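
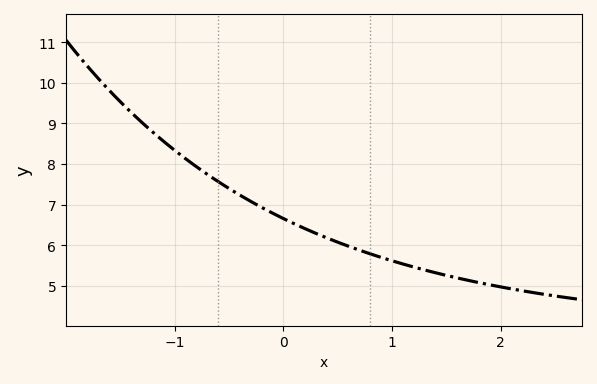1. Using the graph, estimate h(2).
5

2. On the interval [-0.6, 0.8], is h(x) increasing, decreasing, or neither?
decreasing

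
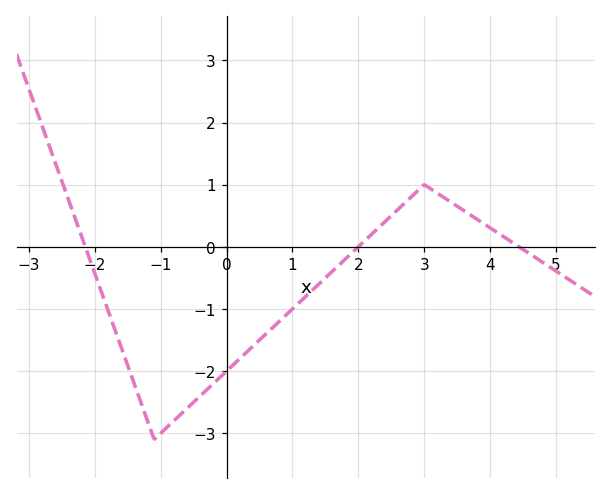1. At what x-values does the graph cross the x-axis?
-2.14, 2, 4.44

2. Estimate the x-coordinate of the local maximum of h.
3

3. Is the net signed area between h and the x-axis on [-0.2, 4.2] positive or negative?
negative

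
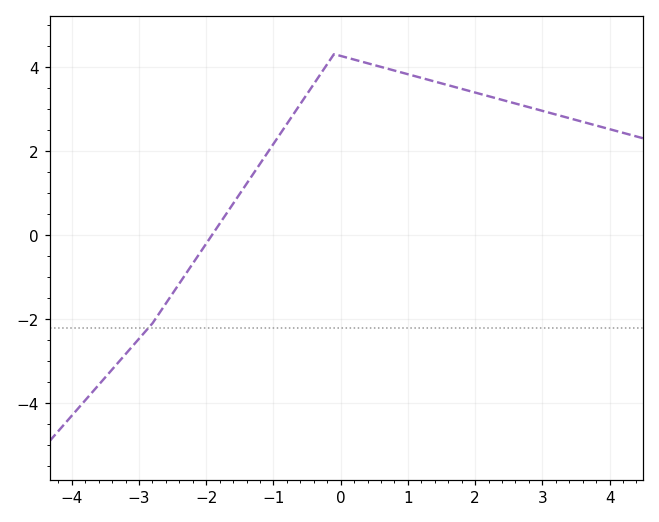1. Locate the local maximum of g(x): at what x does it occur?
-0.099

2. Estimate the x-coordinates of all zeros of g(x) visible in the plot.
-1.91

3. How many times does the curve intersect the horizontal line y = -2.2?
1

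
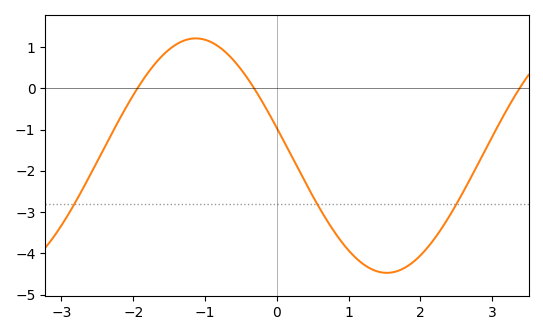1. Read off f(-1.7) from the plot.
0.6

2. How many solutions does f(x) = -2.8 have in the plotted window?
3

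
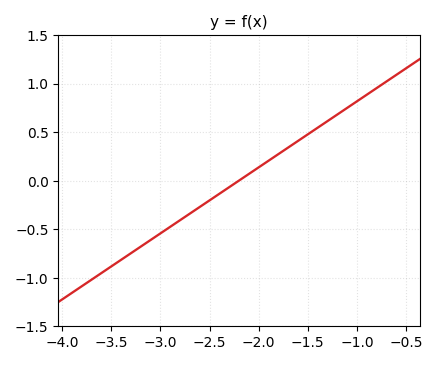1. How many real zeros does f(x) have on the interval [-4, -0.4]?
1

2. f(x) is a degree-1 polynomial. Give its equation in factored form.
y = 0.68(x + 2.2)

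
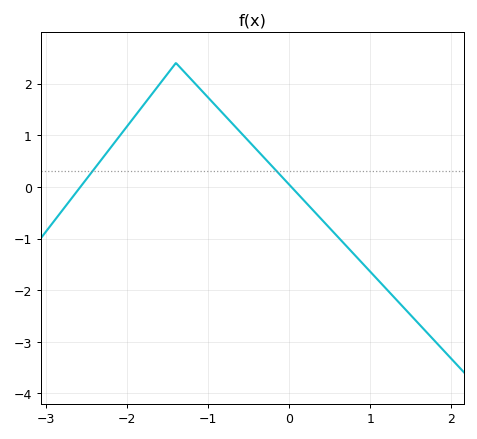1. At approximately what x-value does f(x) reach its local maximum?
-1.4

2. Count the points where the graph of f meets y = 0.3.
2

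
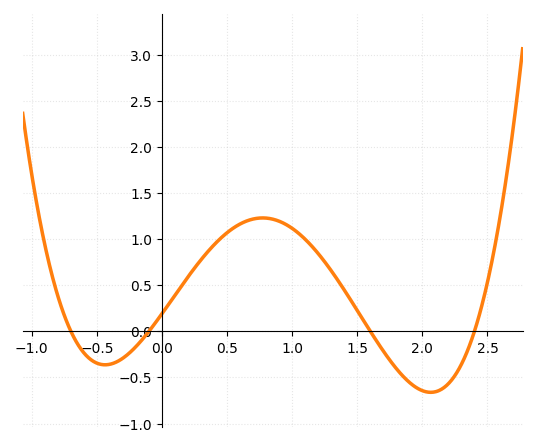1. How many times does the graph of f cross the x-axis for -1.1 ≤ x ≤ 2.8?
4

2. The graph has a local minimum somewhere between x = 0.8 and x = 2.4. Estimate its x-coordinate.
2.06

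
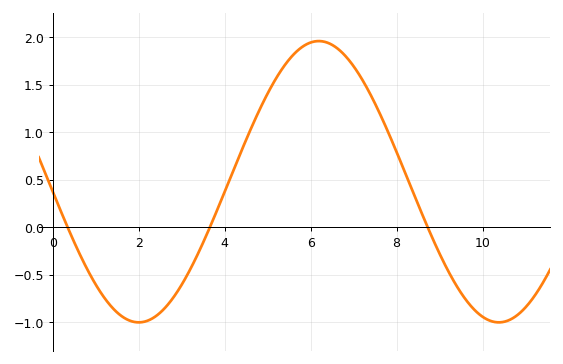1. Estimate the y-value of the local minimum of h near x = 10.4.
-1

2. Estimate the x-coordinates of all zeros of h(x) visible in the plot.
0.4, 3.6, 8.8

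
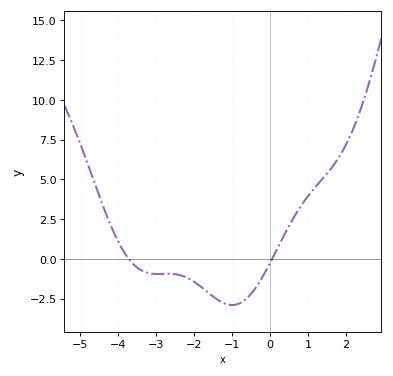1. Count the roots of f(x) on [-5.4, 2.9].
2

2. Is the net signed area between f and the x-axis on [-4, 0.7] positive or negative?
negative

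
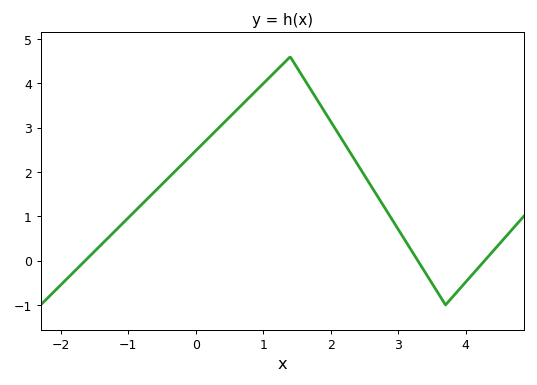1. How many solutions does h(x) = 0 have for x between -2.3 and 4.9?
3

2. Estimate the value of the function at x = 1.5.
4.4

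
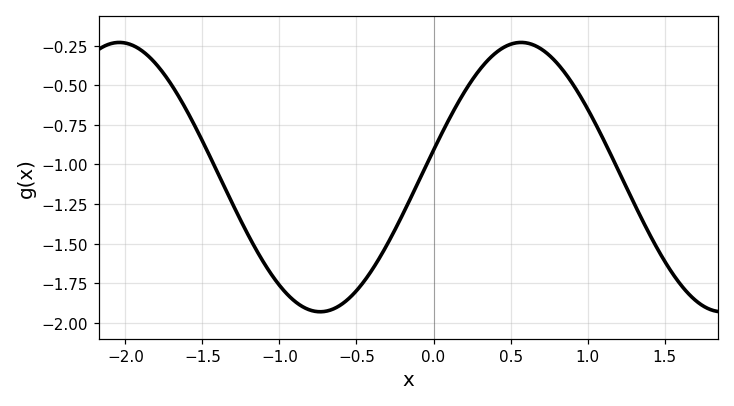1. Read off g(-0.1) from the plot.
-1.11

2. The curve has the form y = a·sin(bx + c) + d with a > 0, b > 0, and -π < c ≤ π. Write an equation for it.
y = 0.85sin(2.41x + 0.202) - 1.08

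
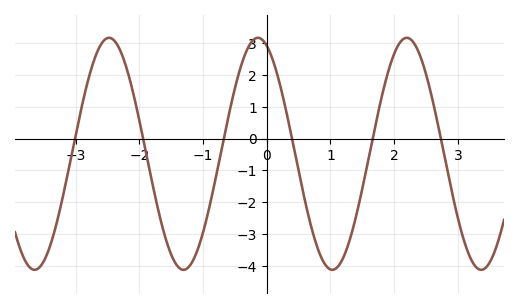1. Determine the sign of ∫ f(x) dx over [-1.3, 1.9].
negative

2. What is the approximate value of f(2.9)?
-1.6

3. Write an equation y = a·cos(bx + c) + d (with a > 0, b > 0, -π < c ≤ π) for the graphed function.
y = 3.64cos(2.7x + 0.37) - 0.48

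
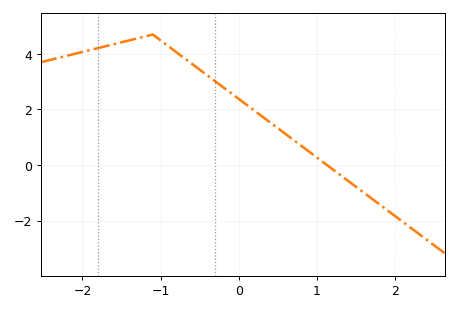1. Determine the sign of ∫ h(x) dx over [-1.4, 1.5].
positive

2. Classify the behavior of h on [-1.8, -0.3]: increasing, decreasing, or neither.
neither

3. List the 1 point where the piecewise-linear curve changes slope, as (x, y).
(-1.1, 4.7)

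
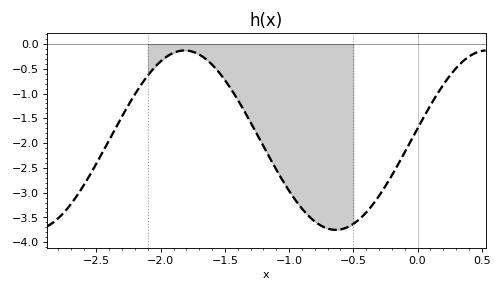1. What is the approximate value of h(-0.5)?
-3.65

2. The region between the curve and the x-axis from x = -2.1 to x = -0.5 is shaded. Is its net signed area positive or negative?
negative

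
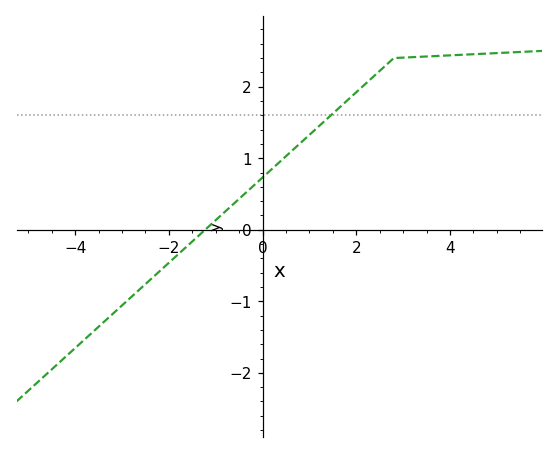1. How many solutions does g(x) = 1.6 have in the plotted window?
1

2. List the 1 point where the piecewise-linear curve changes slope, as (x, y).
(2.8, 2.4)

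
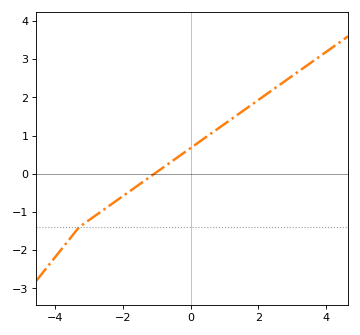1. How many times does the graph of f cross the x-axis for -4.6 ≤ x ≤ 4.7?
1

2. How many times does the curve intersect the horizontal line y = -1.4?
1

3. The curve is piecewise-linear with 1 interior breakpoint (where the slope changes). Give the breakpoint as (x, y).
(-3.3, -1.4)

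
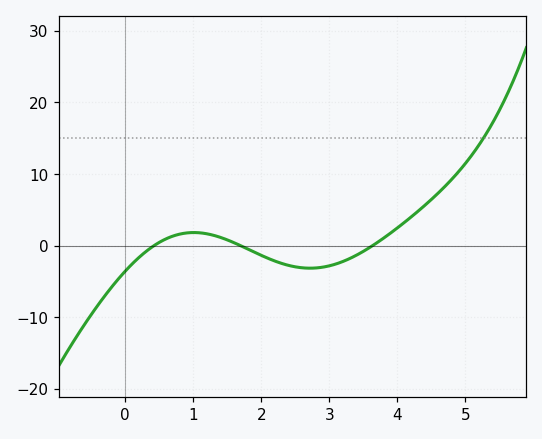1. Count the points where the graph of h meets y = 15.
1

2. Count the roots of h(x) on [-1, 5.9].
3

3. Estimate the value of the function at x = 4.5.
6.42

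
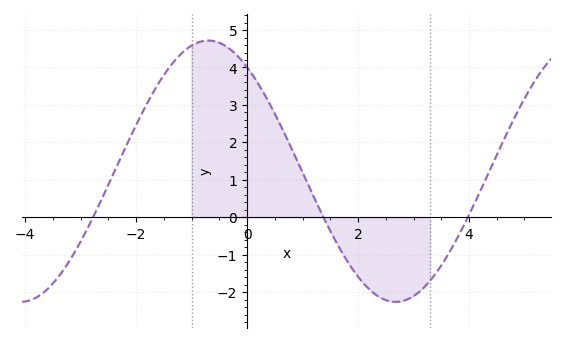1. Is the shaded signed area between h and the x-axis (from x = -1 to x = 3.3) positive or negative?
positive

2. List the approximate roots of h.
-2.78, 1.38, 3.98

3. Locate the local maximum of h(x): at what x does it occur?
-0.701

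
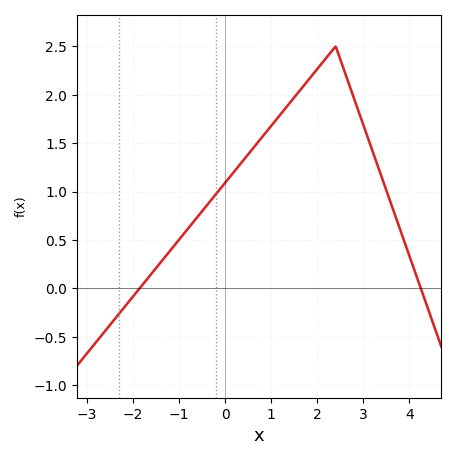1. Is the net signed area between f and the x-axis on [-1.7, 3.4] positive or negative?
positive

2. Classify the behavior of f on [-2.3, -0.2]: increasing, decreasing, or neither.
increasing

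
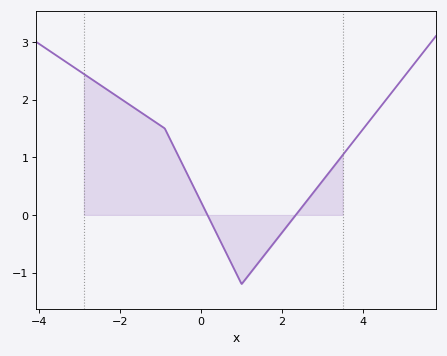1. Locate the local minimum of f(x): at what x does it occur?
1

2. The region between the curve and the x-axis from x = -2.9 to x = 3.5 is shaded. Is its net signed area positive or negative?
positive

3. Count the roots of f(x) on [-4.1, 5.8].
2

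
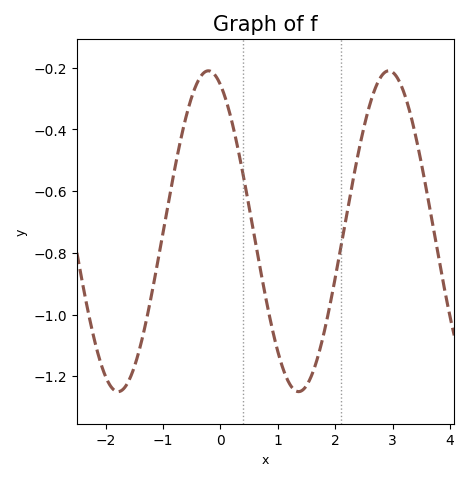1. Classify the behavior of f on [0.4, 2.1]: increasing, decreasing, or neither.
neither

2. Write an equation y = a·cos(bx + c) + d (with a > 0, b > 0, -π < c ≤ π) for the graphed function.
y = 0.52cos(2x + 0.42) - 0.73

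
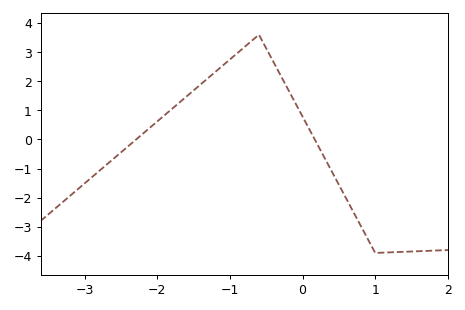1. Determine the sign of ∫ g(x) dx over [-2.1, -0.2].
positive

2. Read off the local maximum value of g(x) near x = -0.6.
3.6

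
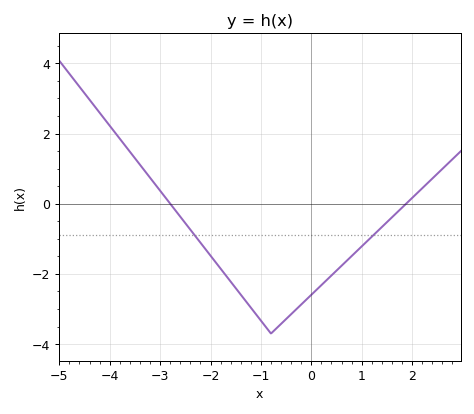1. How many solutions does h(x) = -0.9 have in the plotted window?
2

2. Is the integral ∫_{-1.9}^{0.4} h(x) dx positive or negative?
negative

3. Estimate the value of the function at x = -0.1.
-2.73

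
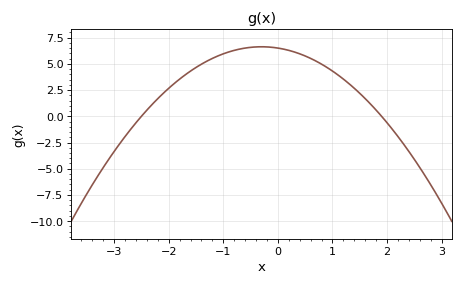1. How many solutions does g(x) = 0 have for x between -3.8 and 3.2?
2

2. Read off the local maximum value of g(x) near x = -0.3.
6.63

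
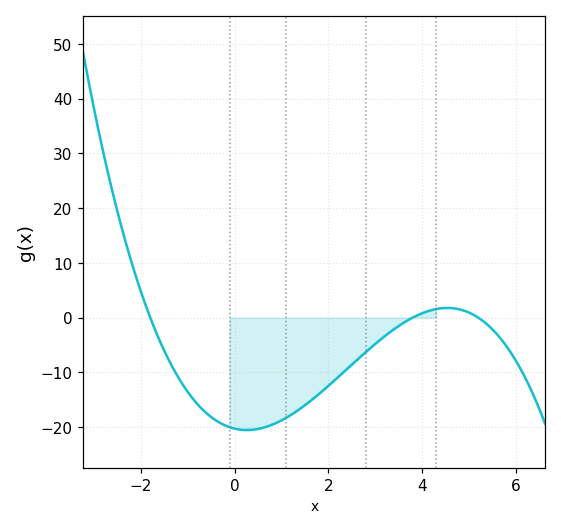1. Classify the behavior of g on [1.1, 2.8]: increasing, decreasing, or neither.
increasing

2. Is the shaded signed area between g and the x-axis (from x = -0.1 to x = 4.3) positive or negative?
negative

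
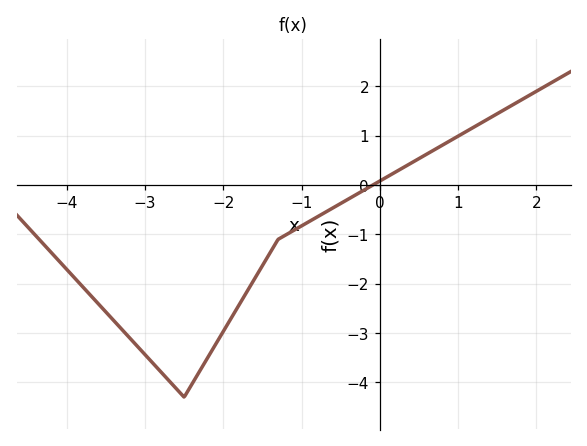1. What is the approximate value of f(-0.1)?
0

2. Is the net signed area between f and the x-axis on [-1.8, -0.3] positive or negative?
negative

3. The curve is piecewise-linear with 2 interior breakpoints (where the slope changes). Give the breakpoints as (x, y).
(-2.5, -4.3); (-1.3, -1.1)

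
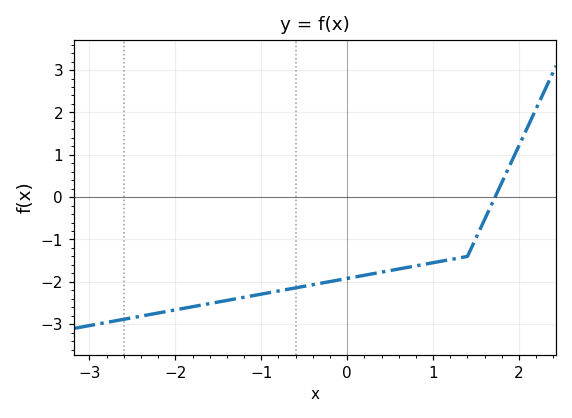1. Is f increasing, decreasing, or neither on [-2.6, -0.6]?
increasing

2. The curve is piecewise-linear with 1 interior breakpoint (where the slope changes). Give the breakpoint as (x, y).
(1.4, -1.4)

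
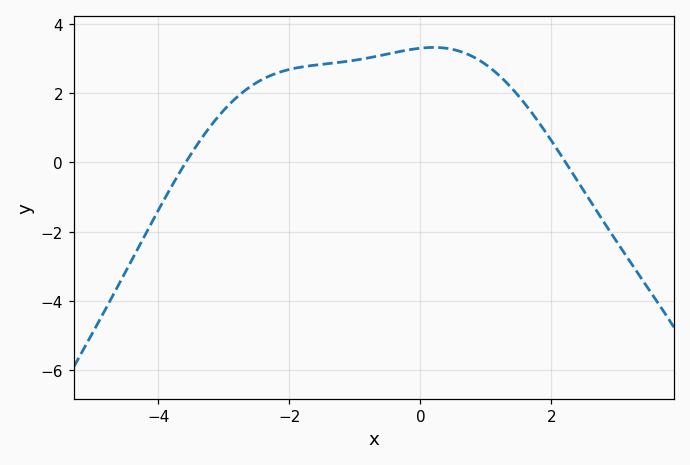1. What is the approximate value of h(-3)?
1.51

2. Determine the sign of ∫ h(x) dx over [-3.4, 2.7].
positive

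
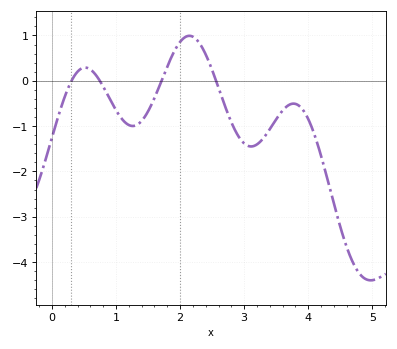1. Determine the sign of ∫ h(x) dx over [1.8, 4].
negative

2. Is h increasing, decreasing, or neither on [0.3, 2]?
neither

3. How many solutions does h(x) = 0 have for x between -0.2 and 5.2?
4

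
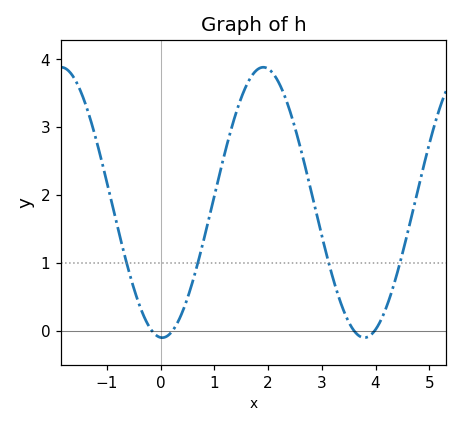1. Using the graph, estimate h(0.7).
1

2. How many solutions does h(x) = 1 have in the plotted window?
4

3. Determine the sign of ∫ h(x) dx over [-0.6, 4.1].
positive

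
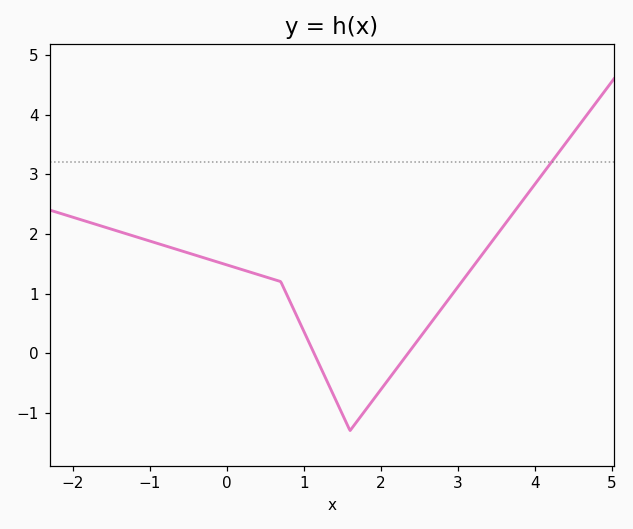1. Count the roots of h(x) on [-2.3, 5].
2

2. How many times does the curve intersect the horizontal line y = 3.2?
1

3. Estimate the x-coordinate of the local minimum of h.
1.6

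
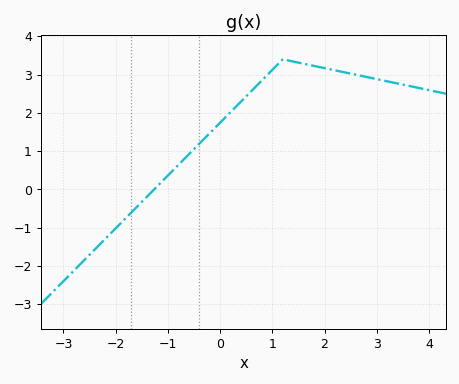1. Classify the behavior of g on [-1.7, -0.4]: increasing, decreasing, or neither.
increasing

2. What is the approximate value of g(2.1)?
3.14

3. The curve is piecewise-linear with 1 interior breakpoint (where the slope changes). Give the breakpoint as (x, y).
(1.2, 3.4)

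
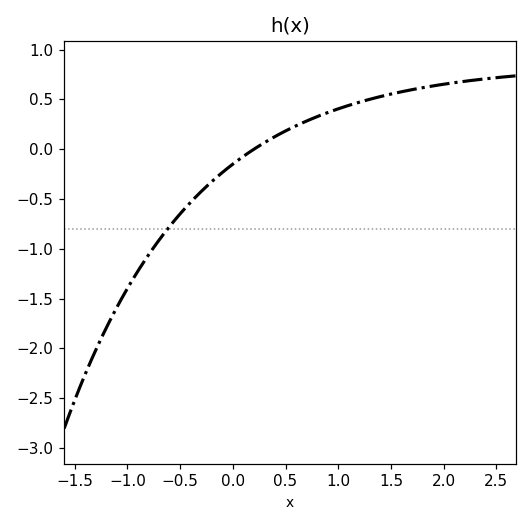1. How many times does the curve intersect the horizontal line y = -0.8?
1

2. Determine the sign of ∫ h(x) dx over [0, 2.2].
positive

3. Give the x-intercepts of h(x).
0.2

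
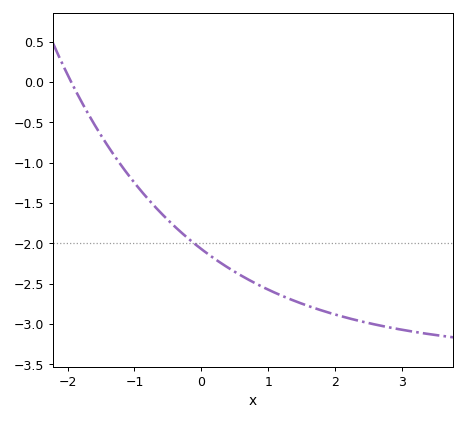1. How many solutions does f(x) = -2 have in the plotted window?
1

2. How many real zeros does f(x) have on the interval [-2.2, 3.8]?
1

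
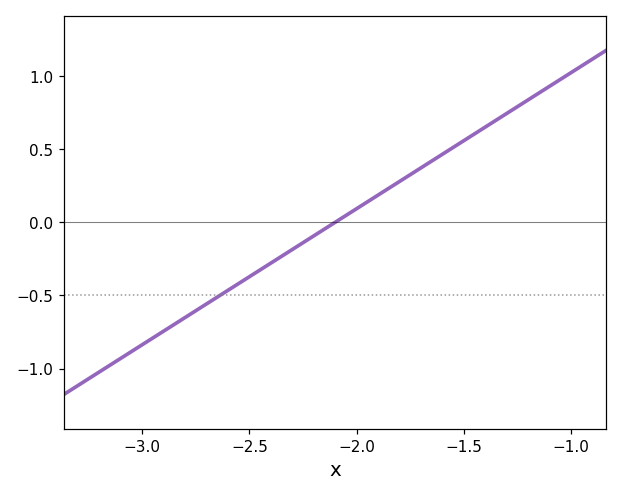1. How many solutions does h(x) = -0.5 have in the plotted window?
1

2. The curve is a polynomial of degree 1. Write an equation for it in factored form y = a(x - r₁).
y = 0.93(x + 2.1)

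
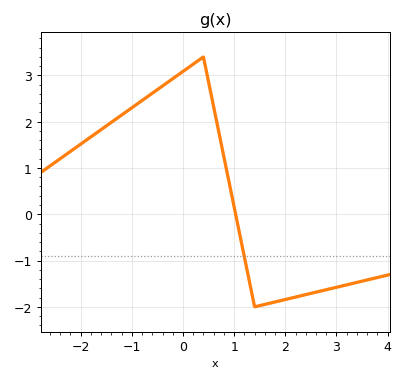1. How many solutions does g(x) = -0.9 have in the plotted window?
1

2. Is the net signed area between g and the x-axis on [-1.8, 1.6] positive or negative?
positive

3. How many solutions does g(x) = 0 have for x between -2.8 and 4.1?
1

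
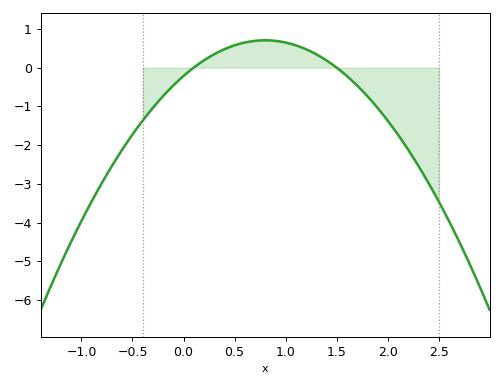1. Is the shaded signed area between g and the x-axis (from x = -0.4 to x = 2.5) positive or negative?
negative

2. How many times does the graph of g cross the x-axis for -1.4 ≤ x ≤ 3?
2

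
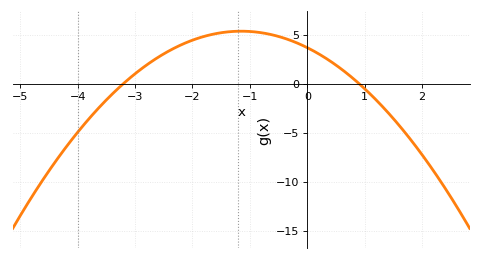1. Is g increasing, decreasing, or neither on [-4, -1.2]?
increasing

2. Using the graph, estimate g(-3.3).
-0.5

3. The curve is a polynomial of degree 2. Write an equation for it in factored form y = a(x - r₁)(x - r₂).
y = -1.27(x + 3.2)(x - 0.9)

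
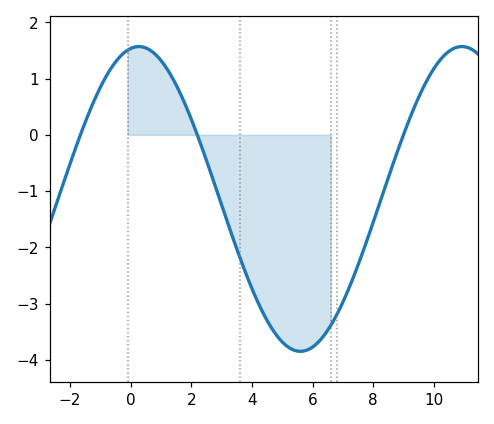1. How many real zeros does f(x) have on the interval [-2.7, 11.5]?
3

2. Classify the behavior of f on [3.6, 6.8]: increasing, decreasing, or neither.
neither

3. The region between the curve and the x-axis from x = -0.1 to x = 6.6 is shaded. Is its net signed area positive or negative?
negative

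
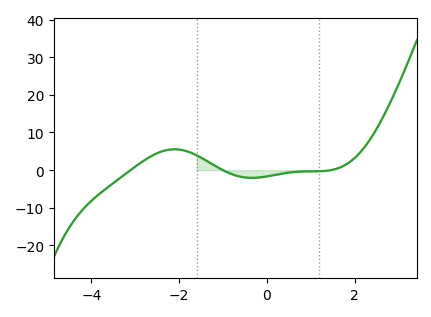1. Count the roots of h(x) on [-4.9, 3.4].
3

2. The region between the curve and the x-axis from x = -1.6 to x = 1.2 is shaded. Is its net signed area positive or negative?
negative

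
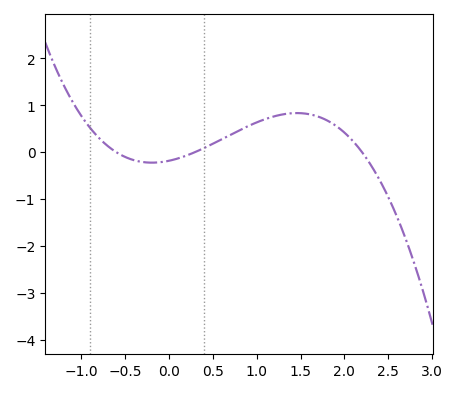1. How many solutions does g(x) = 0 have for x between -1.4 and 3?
3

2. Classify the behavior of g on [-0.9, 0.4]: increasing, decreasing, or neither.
neither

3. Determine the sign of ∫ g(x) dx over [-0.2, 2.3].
positive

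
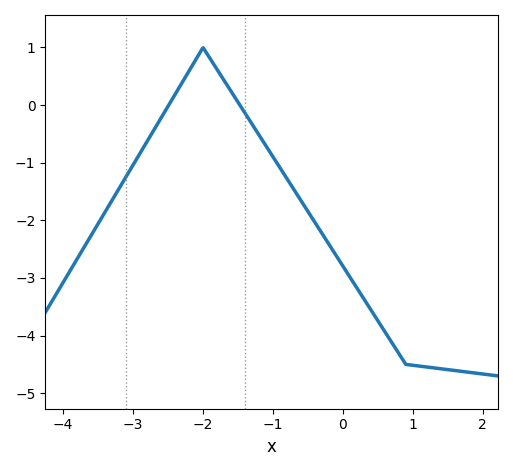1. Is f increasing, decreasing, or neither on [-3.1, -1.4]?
neither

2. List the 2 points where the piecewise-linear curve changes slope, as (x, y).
(-2, 1); (0.9, -4.5)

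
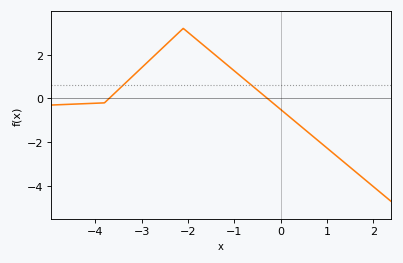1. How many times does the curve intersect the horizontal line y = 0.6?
2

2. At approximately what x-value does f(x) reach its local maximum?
-2.1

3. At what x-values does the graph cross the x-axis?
-3.7, -0.3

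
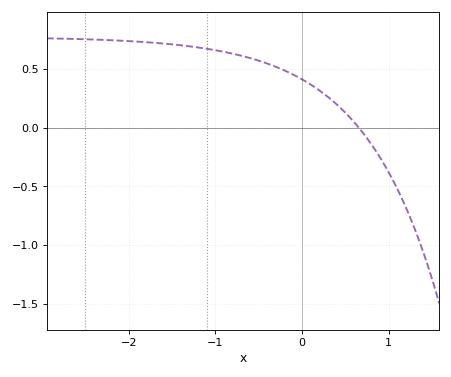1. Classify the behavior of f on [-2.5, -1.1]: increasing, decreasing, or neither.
decreasing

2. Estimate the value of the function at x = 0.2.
0.3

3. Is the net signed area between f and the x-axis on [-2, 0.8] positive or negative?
positive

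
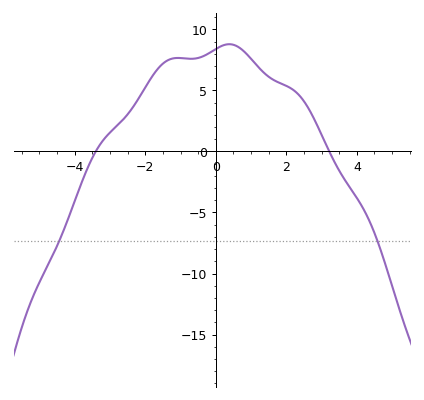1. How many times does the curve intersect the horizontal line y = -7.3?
2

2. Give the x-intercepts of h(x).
-3.4, 3.2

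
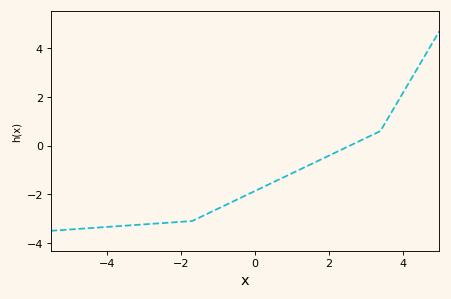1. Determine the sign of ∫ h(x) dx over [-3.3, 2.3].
negative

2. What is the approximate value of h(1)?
-1.2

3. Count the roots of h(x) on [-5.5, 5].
1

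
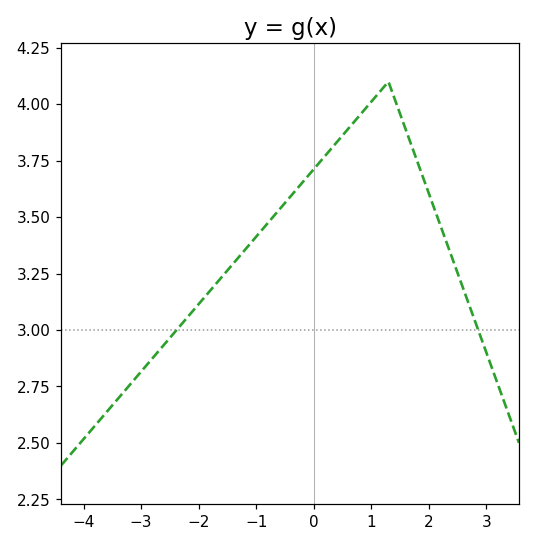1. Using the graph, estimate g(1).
4.01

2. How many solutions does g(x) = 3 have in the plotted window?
2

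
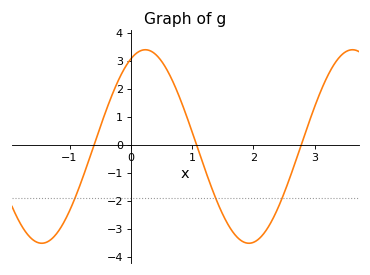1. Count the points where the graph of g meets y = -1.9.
3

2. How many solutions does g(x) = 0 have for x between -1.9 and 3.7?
3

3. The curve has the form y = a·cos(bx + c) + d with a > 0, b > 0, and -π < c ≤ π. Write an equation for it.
y = 3.45cos(1.86x - 0.44) - 0.06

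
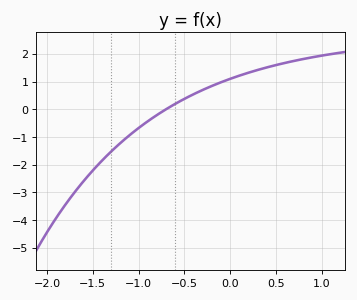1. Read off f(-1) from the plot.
-0.676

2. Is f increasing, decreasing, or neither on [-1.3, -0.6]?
increasing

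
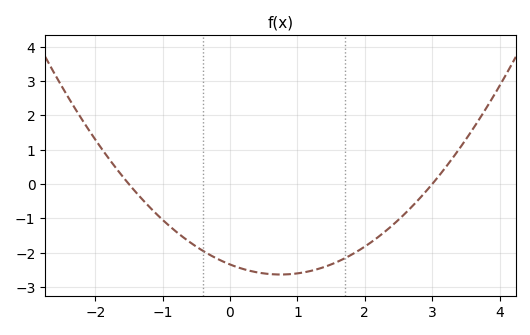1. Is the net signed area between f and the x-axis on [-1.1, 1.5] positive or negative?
negative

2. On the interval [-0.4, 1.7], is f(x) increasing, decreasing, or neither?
neither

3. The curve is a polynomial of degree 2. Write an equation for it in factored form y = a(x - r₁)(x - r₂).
y = 0.52(x + 1.5)(x - 3)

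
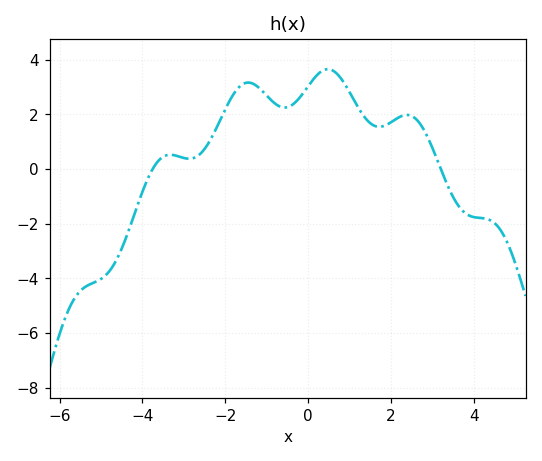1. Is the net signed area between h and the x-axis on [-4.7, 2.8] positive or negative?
positive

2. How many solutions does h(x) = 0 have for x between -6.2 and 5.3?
2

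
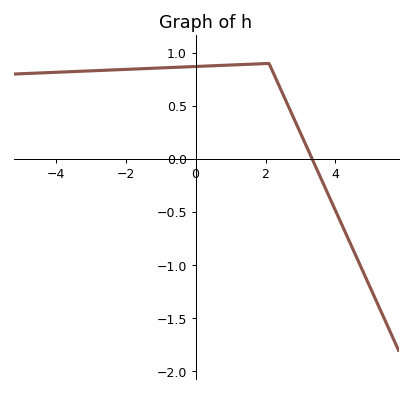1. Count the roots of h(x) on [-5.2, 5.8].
1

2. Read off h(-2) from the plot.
0.844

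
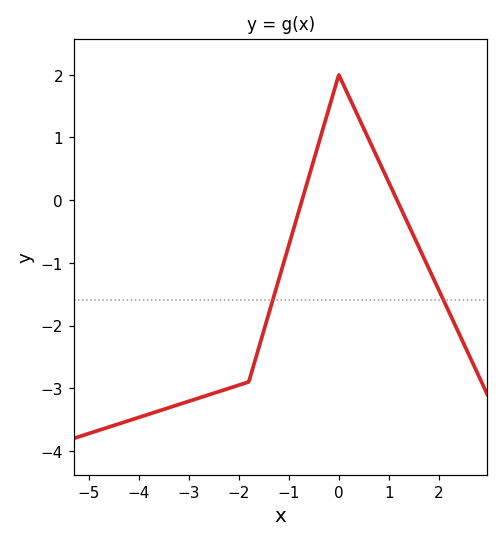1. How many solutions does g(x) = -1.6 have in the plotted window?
2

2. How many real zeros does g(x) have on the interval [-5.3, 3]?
2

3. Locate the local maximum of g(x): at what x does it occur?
0.002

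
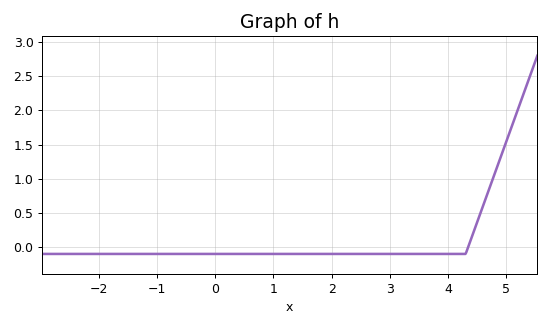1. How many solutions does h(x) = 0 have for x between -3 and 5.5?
1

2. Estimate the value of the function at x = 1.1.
-0.1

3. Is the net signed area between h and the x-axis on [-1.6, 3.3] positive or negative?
negative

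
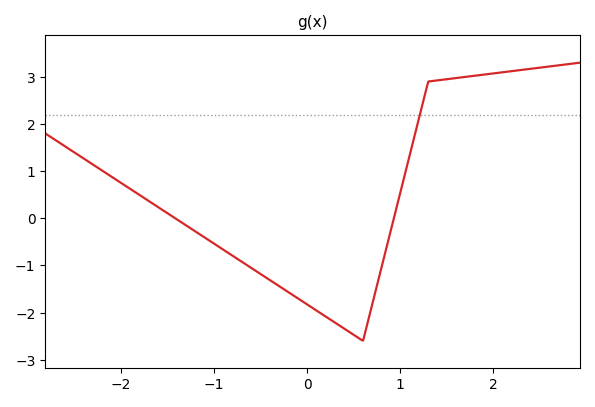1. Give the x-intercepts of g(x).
-1.42, 0.931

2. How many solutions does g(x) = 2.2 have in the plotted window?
1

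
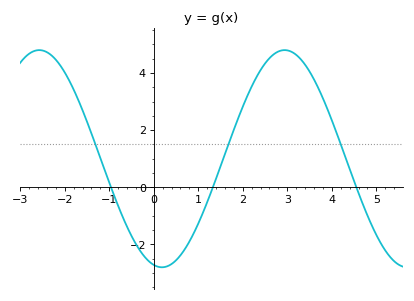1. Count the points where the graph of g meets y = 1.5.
3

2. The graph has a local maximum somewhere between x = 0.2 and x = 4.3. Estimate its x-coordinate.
2.94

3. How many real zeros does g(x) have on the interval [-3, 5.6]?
3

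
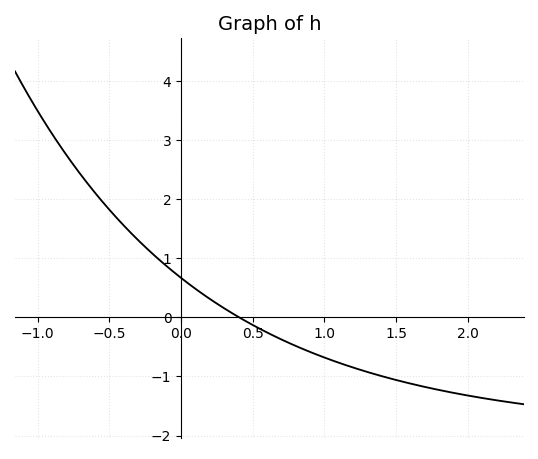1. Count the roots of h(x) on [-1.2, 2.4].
1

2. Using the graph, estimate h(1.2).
-0.8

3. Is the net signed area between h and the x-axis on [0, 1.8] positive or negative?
negative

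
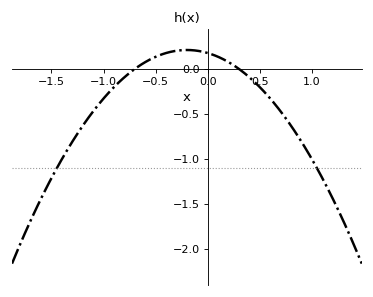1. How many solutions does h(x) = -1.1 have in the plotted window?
2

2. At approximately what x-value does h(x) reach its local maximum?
-0.2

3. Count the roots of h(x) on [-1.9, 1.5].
2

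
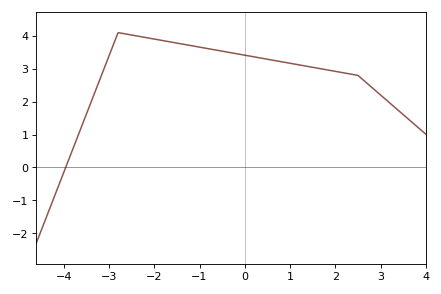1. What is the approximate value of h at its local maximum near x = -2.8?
4.1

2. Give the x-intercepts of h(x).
-3.96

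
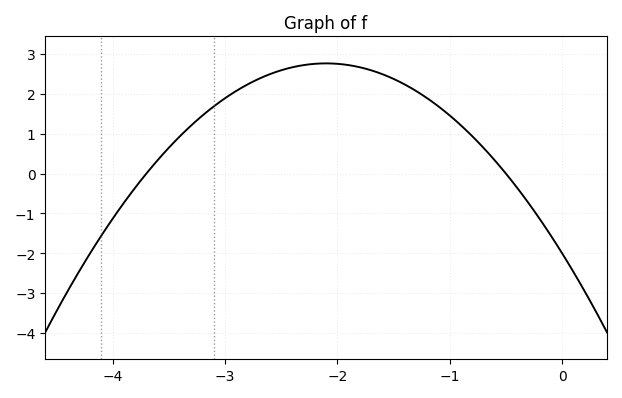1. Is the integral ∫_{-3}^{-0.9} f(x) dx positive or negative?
positive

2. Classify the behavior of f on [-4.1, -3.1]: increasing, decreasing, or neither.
increasing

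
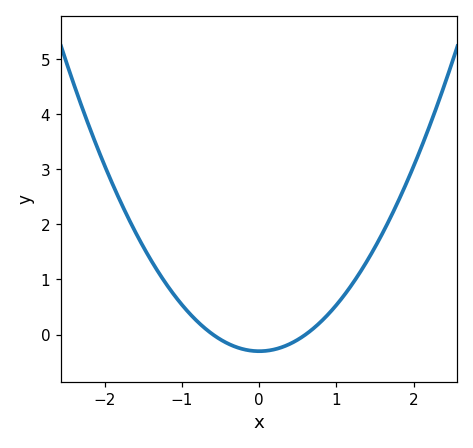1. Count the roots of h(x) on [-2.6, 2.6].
2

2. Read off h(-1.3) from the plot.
1.12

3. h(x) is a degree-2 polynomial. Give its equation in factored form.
y = 0.84(x + 0.6)(x - 0.6)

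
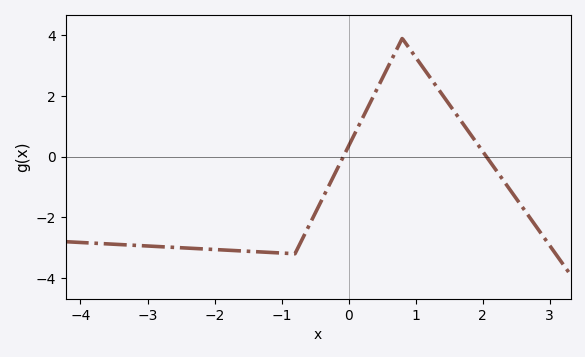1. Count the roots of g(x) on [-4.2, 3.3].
2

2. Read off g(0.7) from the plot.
3.4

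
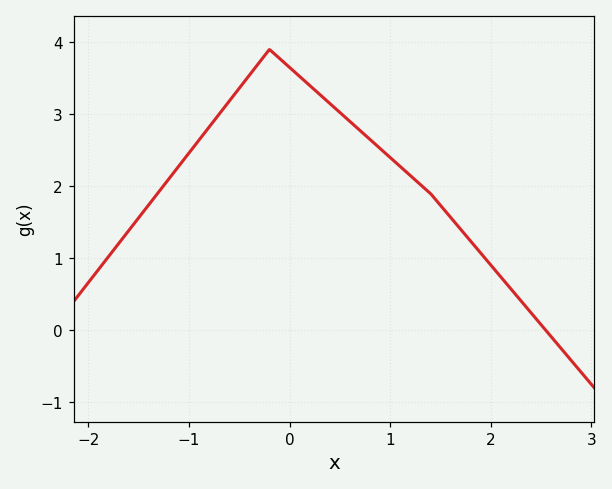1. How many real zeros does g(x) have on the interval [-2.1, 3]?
1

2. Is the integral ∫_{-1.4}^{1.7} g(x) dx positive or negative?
positive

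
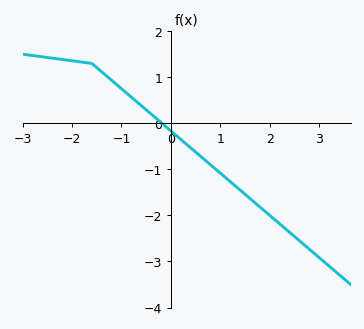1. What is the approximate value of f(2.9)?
-2.82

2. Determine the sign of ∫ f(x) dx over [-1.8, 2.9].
negative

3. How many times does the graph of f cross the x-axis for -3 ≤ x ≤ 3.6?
1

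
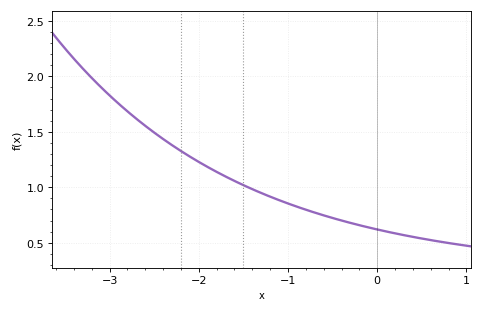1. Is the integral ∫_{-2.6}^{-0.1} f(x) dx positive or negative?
positive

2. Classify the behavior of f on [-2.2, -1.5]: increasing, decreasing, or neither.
decreasing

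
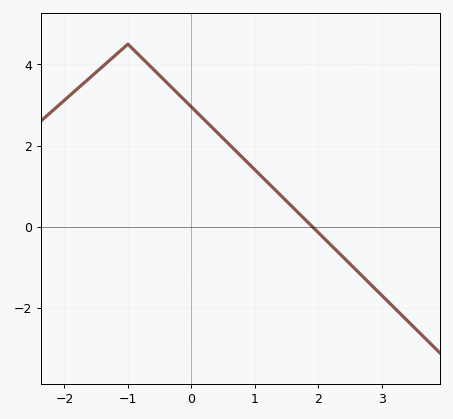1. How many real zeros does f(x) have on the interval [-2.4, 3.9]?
1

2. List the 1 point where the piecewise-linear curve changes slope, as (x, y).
(-1, 4.5)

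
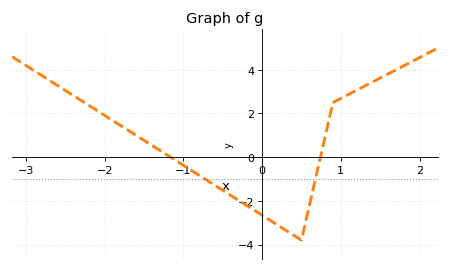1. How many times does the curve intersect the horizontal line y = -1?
2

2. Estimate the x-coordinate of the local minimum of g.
0.499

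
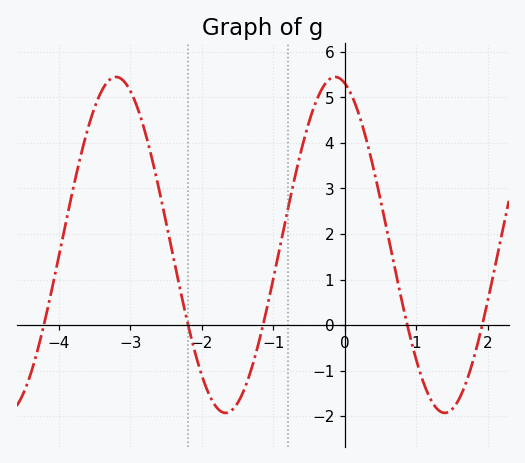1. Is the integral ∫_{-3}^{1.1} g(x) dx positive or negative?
positive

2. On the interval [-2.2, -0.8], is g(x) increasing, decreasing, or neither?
neither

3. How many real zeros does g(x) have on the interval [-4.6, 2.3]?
5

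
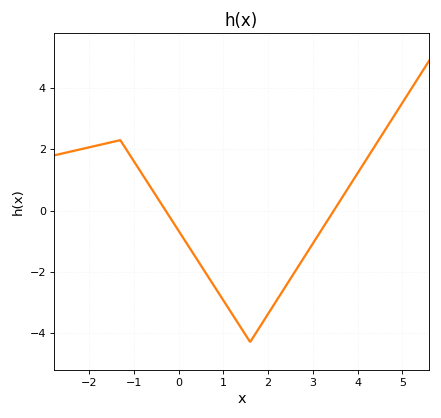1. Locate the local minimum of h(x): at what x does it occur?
1.6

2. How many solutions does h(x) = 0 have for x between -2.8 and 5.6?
2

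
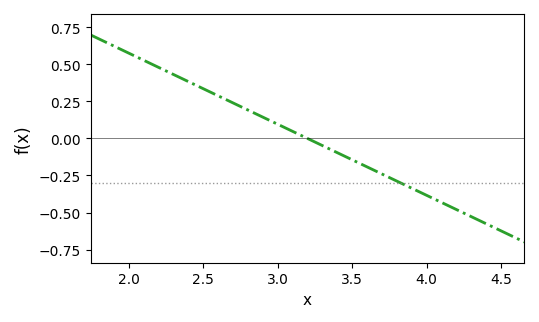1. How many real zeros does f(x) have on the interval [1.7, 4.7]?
1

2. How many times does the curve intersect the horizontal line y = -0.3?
1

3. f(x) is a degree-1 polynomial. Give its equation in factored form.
y = -0.48(x - 3.2)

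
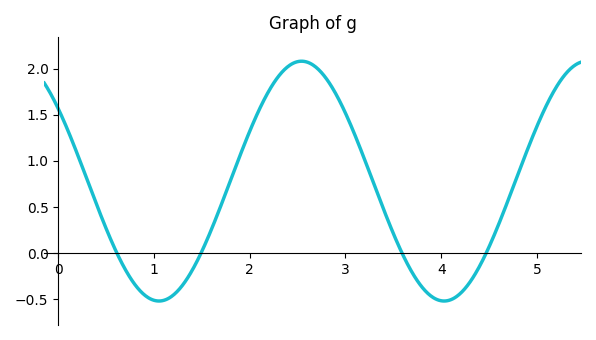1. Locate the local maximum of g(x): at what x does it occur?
2.5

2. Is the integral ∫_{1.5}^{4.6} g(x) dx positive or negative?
positive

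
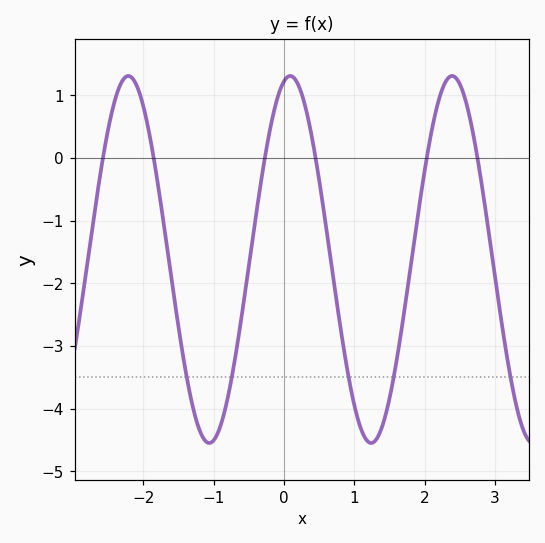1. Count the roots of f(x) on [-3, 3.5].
6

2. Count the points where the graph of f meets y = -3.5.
5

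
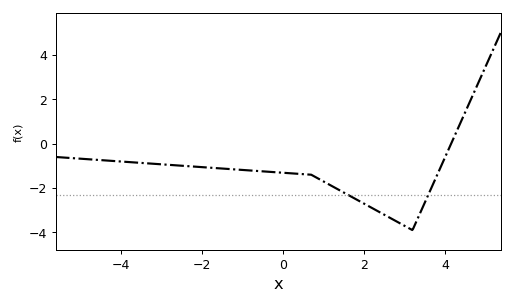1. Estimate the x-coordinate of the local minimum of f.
3.2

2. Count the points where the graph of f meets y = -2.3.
2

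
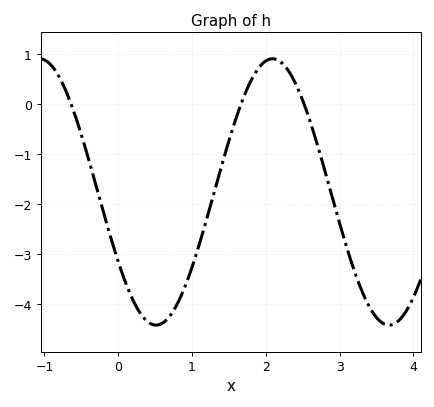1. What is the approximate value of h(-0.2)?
-2.2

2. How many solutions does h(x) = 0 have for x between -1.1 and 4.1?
3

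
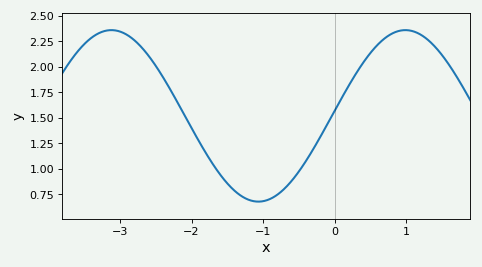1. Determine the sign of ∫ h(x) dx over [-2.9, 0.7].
positive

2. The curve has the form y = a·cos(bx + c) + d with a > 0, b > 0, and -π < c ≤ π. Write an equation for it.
y = 0.84cos(1.53x - 1.51) + 1.52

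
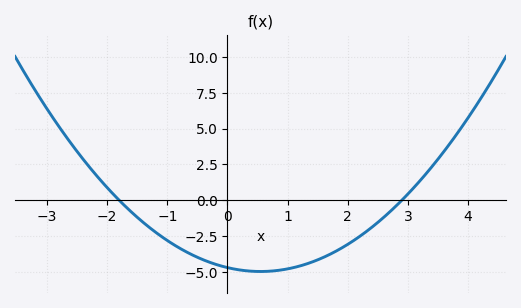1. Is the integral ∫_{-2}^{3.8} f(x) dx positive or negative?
negative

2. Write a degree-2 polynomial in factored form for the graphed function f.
y = 0.9(x + 1.8)(x - 2.9)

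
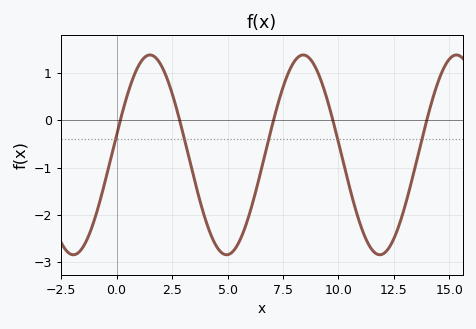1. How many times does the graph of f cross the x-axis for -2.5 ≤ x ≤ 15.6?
5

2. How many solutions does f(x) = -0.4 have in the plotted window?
5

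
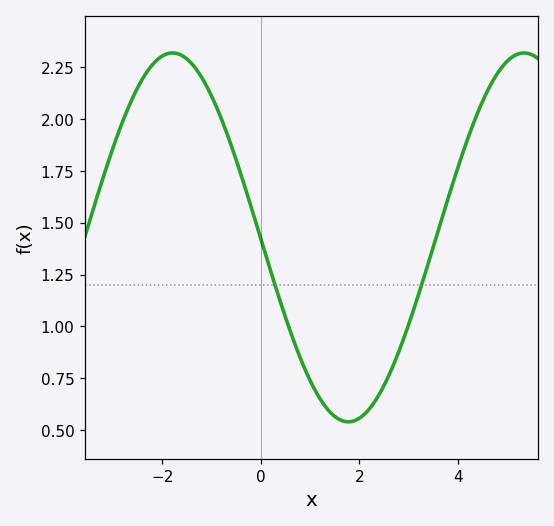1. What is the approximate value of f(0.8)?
0.85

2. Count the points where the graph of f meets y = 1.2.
2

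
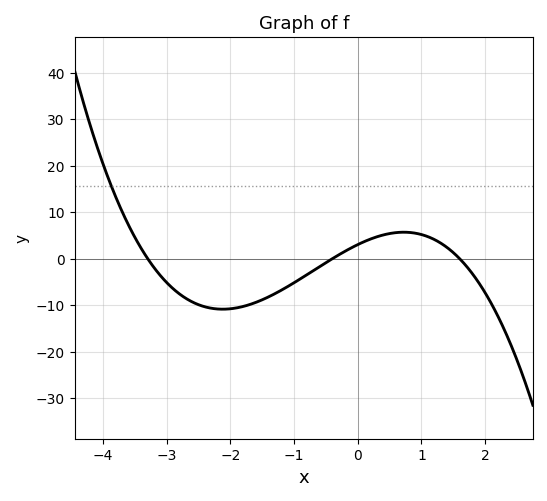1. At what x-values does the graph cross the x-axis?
-3.3, -0.4, 1.6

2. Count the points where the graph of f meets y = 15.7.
1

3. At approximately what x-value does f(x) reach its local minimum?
-2.12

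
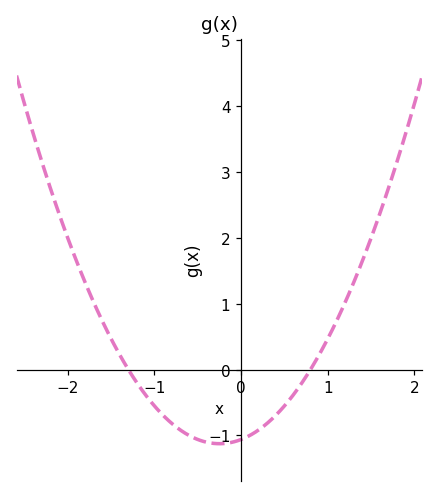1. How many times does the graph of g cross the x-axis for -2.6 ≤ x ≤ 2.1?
2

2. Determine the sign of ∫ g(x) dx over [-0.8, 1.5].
negative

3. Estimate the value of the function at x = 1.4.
1.7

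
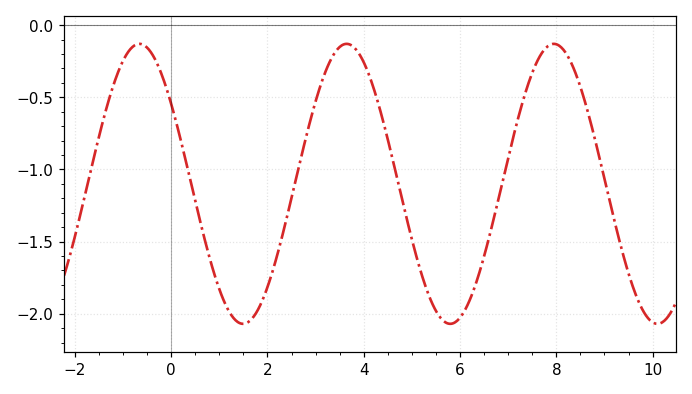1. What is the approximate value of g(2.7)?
-0.9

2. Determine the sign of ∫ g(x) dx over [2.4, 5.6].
negative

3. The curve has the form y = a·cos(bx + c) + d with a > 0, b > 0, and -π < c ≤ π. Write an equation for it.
y = 0.97cos(1.5x + 0.96) - 1.1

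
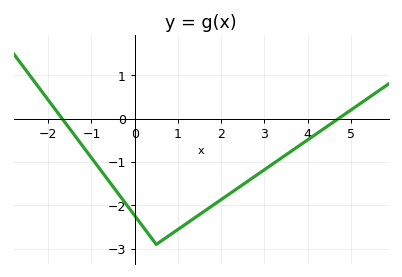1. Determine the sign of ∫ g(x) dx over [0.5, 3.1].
negative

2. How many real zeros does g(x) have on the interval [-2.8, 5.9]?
2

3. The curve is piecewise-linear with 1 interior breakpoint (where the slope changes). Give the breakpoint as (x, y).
(0.5, -2.9)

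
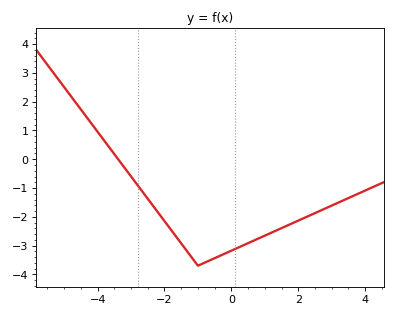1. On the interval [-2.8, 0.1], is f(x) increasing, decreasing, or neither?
neither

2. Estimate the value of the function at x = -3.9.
0.8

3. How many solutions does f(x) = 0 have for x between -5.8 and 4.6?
1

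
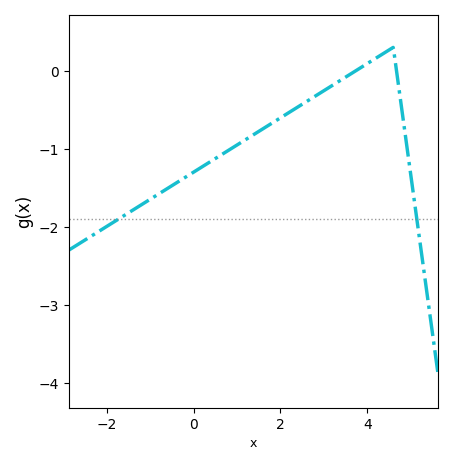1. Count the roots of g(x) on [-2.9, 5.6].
2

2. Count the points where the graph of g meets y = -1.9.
2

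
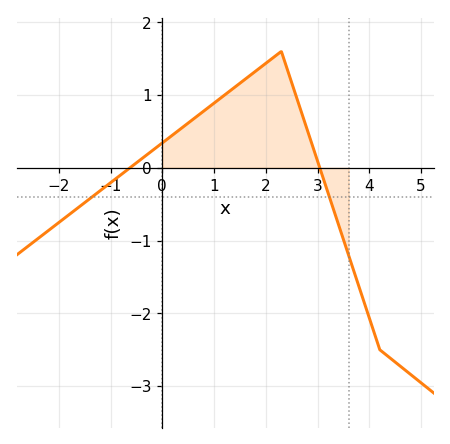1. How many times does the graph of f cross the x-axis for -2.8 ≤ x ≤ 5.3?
2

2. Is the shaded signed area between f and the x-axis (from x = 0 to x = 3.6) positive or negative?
positive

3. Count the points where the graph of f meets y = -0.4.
2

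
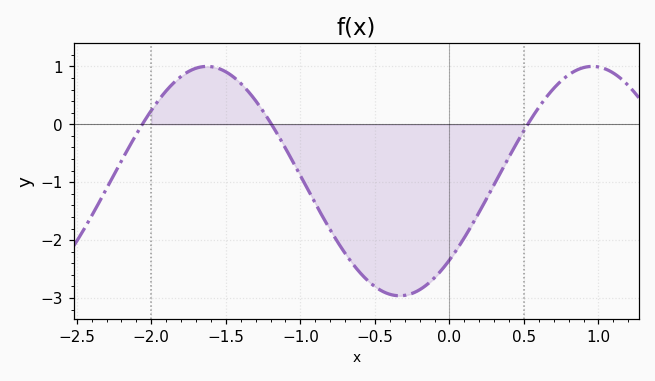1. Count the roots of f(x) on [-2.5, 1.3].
3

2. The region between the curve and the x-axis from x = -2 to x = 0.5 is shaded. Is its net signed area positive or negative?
negative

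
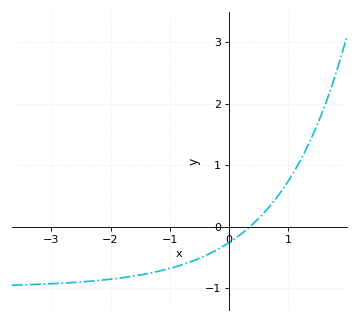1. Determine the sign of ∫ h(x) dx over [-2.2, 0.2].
negative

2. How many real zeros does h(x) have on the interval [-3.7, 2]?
1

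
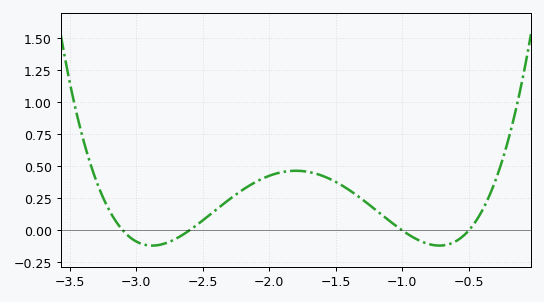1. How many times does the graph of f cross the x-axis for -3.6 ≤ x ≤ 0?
4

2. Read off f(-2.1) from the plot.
0.38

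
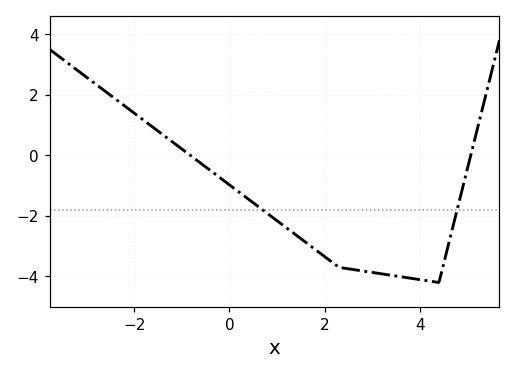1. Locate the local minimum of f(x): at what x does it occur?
4.4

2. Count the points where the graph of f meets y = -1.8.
2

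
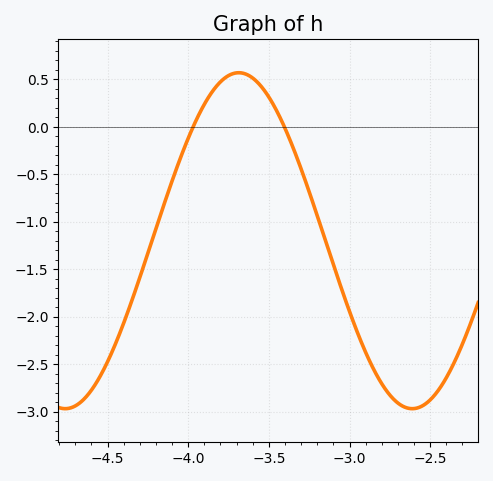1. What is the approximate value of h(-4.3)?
-1.59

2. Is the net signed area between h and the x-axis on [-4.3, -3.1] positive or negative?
negative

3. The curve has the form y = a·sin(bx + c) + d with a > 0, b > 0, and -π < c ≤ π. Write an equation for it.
y = 1.77sin(2.92x - 0.23) - 1.2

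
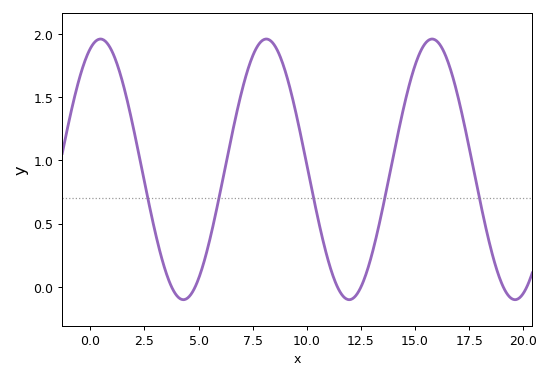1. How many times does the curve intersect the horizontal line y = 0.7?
5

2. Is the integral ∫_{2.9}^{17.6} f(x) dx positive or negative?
positive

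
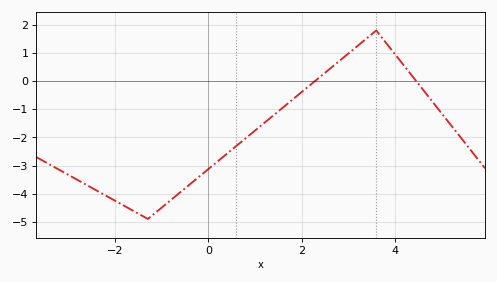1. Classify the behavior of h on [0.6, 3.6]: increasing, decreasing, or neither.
increasing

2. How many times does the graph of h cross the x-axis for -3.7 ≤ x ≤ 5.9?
2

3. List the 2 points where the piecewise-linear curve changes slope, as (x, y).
(-1.3, -4.9); (3.6, 1.8)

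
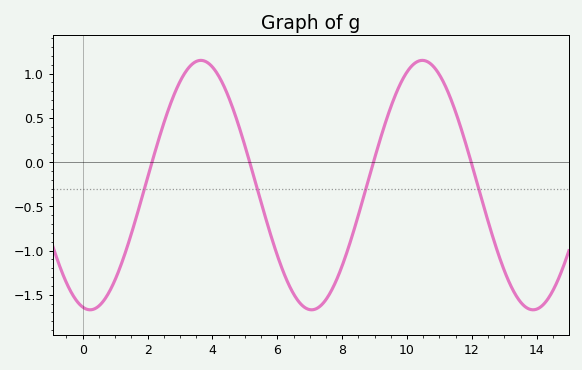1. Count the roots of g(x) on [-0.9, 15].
4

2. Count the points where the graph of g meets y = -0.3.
4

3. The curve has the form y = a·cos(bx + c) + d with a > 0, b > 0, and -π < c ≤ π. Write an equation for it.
y = 1.41cos(0.92x + 2.93) - 0.26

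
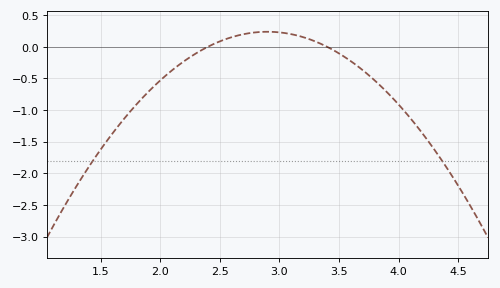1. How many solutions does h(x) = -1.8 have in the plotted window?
2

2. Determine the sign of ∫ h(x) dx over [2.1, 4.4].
negative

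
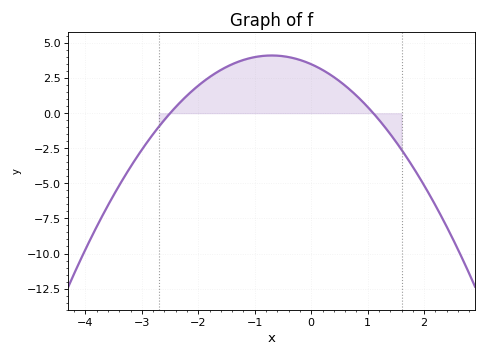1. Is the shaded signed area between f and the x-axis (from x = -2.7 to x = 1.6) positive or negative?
positive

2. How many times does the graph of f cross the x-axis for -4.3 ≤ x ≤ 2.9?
2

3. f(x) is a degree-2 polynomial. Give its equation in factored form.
y = -1.27(x + 2.5)(x - 1.1)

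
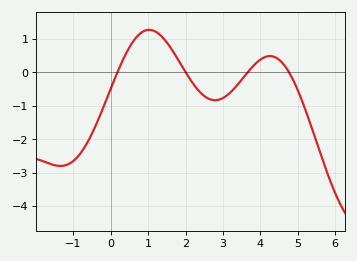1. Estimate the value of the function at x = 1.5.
0.9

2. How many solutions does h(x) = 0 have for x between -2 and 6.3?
4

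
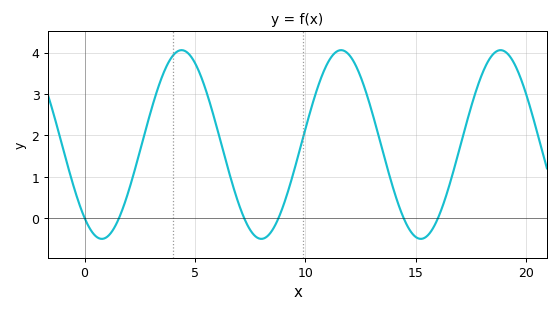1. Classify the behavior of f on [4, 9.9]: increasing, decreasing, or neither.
neither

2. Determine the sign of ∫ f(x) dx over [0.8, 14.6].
positive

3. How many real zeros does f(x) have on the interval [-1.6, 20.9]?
6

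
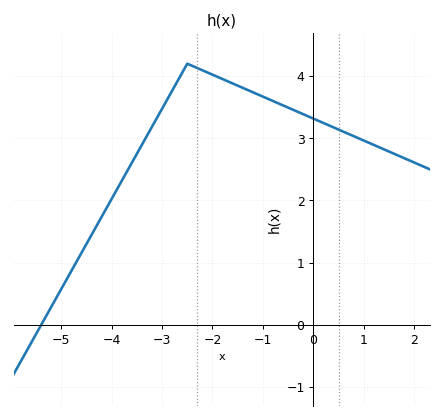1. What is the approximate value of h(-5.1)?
0.423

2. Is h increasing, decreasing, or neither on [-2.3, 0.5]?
decreasing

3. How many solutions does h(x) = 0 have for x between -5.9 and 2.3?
1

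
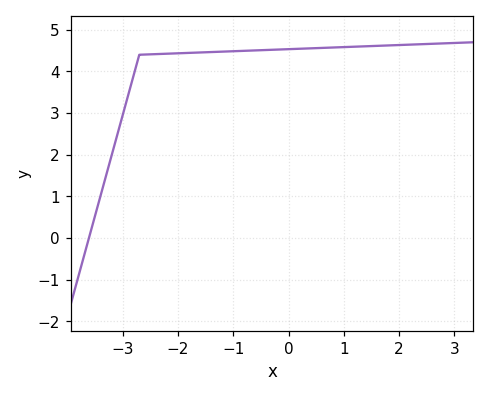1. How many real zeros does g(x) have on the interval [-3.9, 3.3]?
1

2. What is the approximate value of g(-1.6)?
4.45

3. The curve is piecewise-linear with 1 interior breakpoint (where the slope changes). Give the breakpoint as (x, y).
(-2.7, 4.4)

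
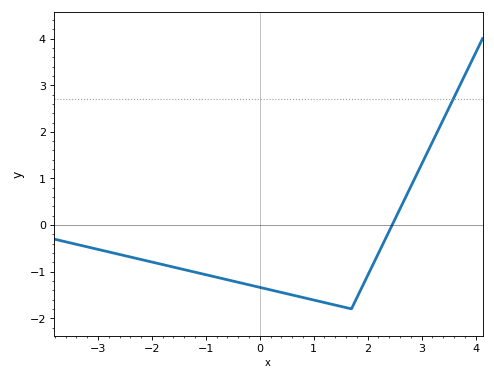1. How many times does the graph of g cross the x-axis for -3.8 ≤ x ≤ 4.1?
1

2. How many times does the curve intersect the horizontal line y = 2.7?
1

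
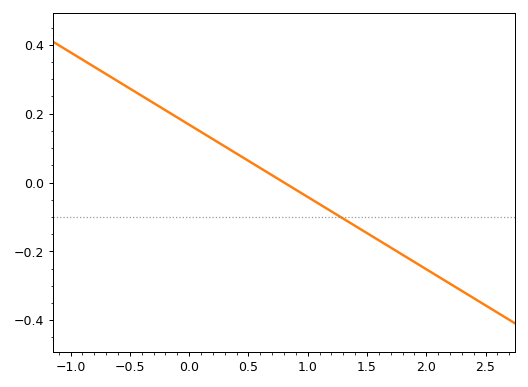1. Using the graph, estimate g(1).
-0.042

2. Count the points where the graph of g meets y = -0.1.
1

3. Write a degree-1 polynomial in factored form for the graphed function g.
y = -0.21(x - 0.8)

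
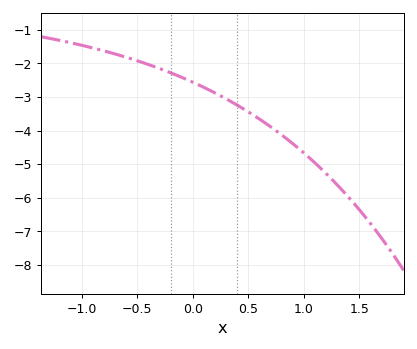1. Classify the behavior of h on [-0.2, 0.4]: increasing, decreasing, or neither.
decreasing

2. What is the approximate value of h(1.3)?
-5.61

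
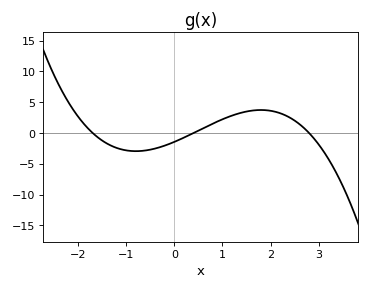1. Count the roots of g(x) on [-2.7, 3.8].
3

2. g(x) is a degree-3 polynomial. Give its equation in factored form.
y = -0.76(x + 1.7)(x - 0.4)(x - 2.8)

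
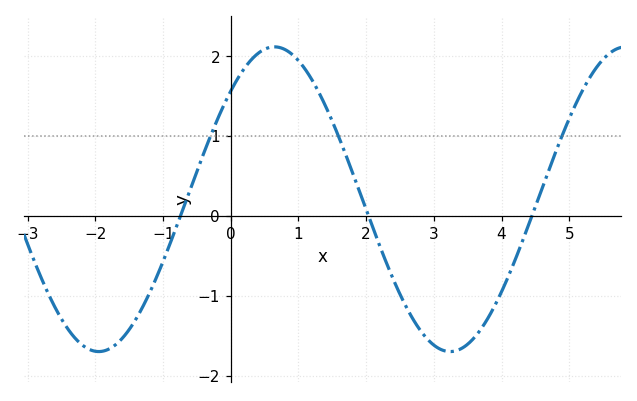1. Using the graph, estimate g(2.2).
-0.373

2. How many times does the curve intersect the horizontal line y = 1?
3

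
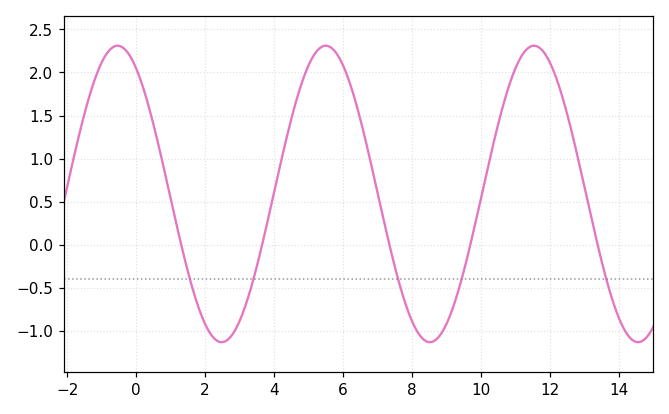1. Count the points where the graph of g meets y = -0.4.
5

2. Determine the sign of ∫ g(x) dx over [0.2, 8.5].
positive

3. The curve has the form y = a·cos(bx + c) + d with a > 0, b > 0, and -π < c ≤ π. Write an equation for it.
y = 1.72cos(1.04x + 0.562) + 0.59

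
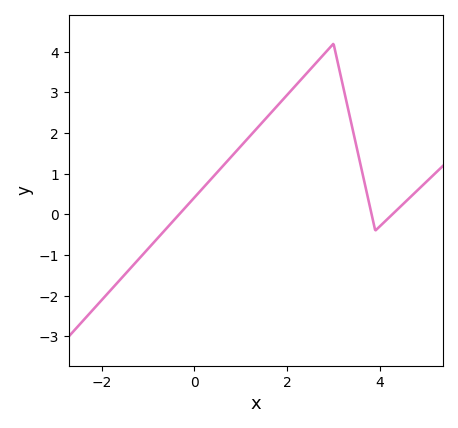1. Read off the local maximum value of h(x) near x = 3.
4.2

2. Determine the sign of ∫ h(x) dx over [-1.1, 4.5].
positive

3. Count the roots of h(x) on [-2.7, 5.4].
3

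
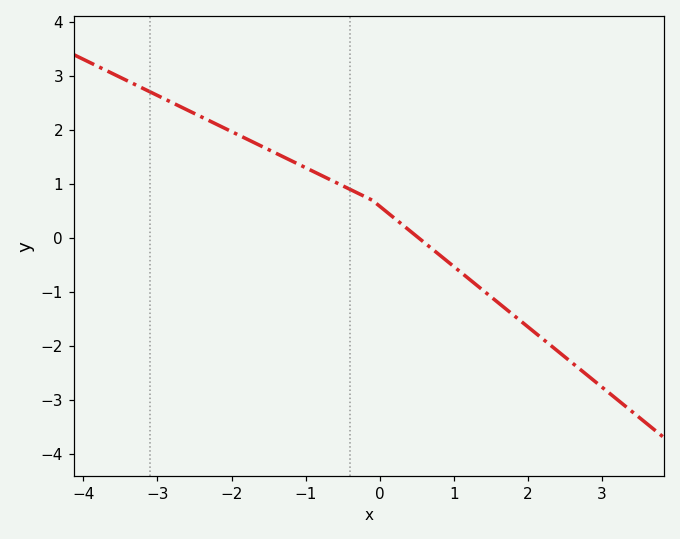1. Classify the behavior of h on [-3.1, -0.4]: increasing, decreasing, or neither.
decreasing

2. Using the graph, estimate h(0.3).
0.3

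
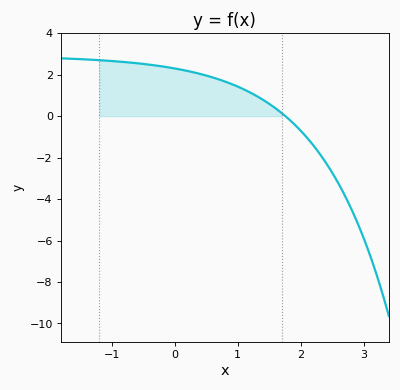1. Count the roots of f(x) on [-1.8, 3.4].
1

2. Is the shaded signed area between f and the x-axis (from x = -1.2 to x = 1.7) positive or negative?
positive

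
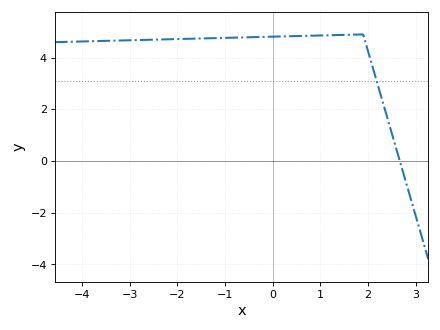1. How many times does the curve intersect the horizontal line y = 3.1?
1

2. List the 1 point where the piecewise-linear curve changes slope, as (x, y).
(1.9, 4.9)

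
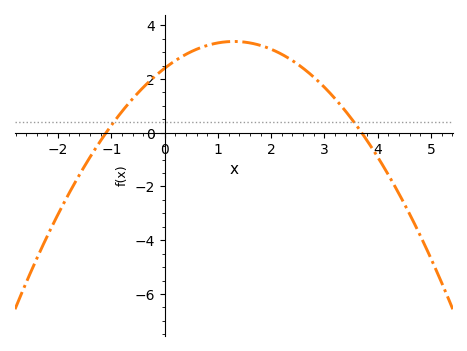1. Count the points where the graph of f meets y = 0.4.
2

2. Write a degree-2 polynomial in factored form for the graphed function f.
y = -0.59(x + 1.1)(x - 3.7)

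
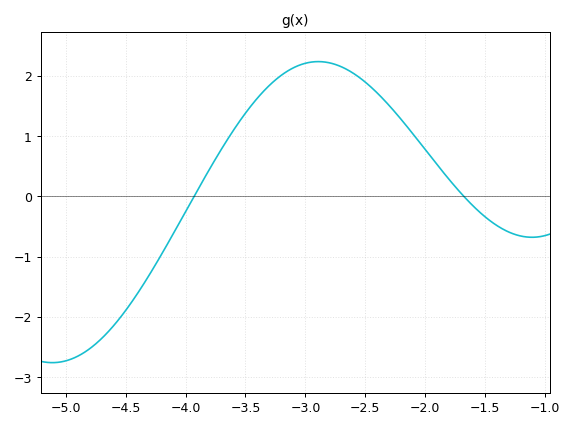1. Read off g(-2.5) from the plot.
1.9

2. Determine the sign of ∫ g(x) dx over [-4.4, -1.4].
positive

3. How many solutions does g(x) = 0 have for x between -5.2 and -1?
2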